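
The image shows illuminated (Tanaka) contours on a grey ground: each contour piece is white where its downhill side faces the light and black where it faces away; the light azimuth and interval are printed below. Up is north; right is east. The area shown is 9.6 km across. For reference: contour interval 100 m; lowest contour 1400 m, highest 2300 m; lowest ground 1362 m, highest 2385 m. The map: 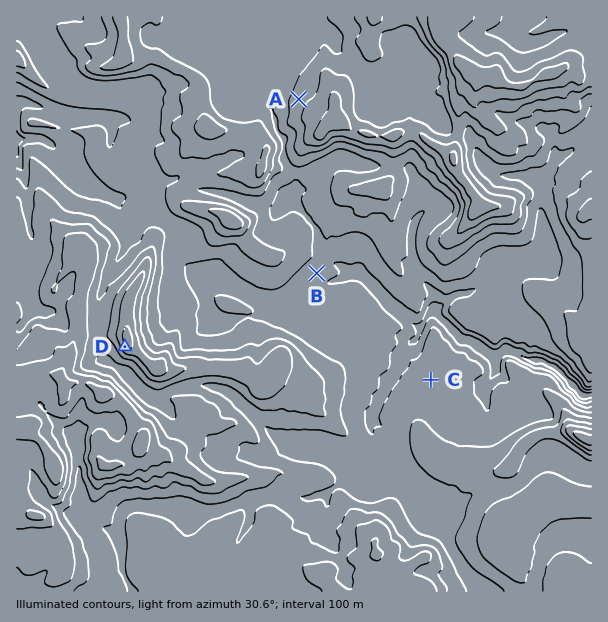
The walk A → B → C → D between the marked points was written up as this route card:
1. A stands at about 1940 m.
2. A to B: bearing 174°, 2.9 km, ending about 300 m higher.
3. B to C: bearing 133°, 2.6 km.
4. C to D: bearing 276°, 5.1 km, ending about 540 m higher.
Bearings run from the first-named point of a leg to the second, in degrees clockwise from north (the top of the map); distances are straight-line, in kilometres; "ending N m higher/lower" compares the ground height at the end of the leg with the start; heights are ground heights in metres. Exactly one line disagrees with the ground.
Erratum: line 2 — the sense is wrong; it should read lower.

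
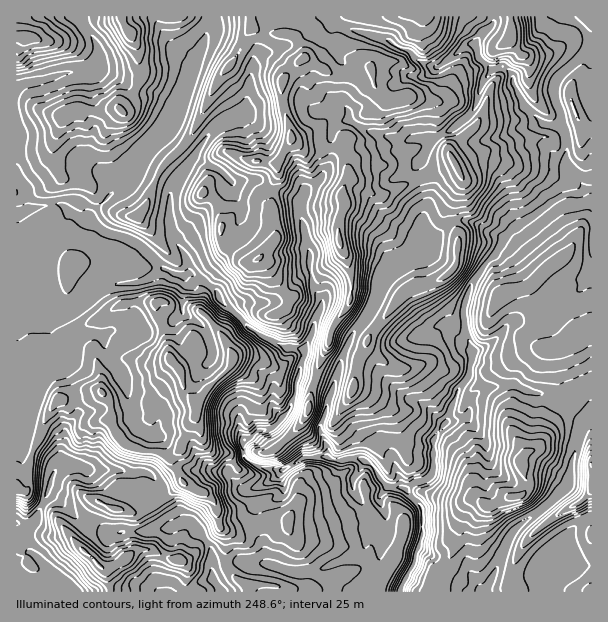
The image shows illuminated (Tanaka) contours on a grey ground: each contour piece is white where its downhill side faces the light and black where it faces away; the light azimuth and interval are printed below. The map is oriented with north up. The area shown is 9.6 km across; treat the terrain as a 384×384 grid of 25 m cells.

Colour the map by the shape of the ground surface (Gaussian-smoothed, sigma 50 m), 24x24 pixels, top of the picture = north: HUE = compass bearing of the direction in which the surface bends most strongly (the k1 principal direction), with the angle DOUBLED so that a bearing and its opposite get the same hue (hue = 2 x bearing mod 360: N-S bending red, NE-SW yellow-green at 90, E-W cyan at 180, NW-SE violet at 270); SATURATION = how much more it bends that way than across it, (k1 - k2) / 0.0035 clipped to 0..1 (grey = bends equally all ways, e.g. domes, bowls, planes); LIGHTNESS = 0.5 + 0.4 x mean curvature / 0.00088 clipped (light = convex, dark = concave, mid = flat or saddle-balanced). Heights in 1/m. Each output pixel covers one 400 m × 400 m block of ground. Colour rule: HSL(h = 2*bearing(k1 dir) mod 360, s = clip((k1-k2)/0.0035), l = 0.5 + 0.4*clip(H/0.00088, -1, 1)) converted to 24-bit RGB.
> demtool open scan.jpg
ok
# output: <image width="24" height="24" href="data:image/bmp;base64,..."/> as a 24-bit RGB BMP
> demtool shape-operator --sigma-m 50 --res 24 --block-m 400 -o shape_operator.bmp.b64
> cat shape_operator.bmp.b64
<image width="24" height="24" href="data:image/bmp;base64,Qk32BgAAAAAAADYAAAAoAAAAGAAAABgAAAABABgAAAAAAMAGAAATCwAAEwsAAAAAAAAAAAAAco15iFdyRiM1vtt9foFCQ1M8Yks6aNdwUjKCgc2fbIi1r0KJpGSvlHycfI+V4496ADxW1b21hmVjOWRzvraLaWp5d4GCcaWNjWBdbTlgsuTab9rl9NfzlJLju9fv0oLOiGMlams5ZU0+pp14ZZqFVJNpZ4SYwIaMACQ115p8nWFtnKV8MFWuaZJHdHx3i25pPEKPhIDUi9xwUzAnPkgVQkkVW143QBct0vGzbHm4eGykm7qafYmTfXiJb2eGZmCTABjuxWZWpWpvuKJvDCcb+KHPRJAtRphPDNw0HL6Vljppoq/jobXfwZHJaS1SWW0s0frVTUeJZJGlyZKkcY+Ec5GParpQV4bLpwKkSrezyKK708Tl6KbhB1QeXyv//GPs9erWCxYoedSSezxKtGpyc0Vi4GC71Pbvoi9VTosxKbyXzGjYr4ejlV+0bOGaPQsAQIIGH1Z1x8CjWZeapj9d89/WGD5G2Xwc5LScERkiXUgnSTclqHcpNZfgwO+wg00rRN+mUgD+/1ZeADMCdoYBlkQAMAMEWdK43ujXDSJNkr+KejmKxJWR16imWJGfEPrsqmSJxEXGkWHQS3TAve/Zc0ZBkEVP7e+/QKRkATItJl0F/M/qAC2kvOGpWpCkcHlapq1vFV9mqKd0Zy9jrdGiiJKxxoyvIZN2TmR25Ji9PqOfoMhyUUKKm3+FQk1q9vLVJRw2ejyZX9ddAFBNWqz/8KGxZ5aWgbKulnWzlD0/FWhZVIKLusuigGdpk2Bri1aCdHGIVLd2elmw2OrOSy9clWhqZ6ZicNSU6nW4MXNhbMG3AEhh/uLNDFGI0Z6gh1BjfYJTrZyMEmZropFKgH89cVQ+eH5Ub4xdfIZtYXZjZm5arrJWa1aTeXGv0OrSaUJ1zlqMo7vfgbfMFQfI/MOsByosyJ5/hLXGp53Jm53COTy4pGO4ppCtj46gloyabHGCgGyZjHGeZ42WhoFaZn1hNlhMx55Yu4utf+KktkfRMwADorEaAE6gXv8d3bWCVWUxM0MrlIFaVB1Wh8YyV5Z1jp+ZjICVooeohnyEdIRpUIp9wJHBhGyenq9fM5NriO6qO+VmTAA32ePy3s6uBiIt/83MBi0o6rzKVnZTN1w1FCtn7uPdRXx4e5Fmbn12f46Aenp+hH1+jod7Om1CYqo0XdW3uWfOqY0nKgkco5xEbplGyei3KRNPvtkzK4DiR4Gb5sDn3qLOBywifL+Nv6TGl4GdbHxsa4Fxd4GAhH2EjYeIiIKUiYyhSZpCmnswYC5jikml3OvvsdK6W5yDWBp1xuijQ3K9Nl1aXn1RpWGk9dbaBC8lhWRjq4WirpCjWYuAhHaNfImHiJCQc3+Qb0g3lXYtRFGtRkh7q+CkWHxr3bSlPVGXGhEu6PbVcjxyWHSBYH16RFFf8OrbPEKYNmZcaH1wn4KPvGG0goRnh5JzfW1cgTZwqqLhs+C9TjpyNl5mvNyhX1J9vMeVUCVrQFiE7+DAW1F/fo5dT2RojlxwxLAye4M5RGhhQm1FbYVus3NxklOTrnNPTo6KXbCHSWhN2KmeITBQ7tLnU52Fel2JzbWGJSFUQGt+6+LRd02appDIgGKUSFNo0sOub5CfVF92aI1vR3FOdX9YcFl+kqmIeoeWgWloWnlvpoNqg0ijNZc3cSMxtZ1BjOF3gzOOLH5BnsNbpnyWVIWRZliWgFOhzejNrmauhI6xiZWsY3GMjU5gXVh+vKOKXFVQo4FeXnlOP2lXw3+oHHx/zOPxa53OrUCz8cXNaHa2b7WZfKCnfFdRgn9WOa2izXp8j5hUbomhmWSYUEOlv2WIVUhqyayhkIi0cVeu3MTCPYB6OVpc552dHEYhYGNEQCpA0e2ujlSFTJh0pTNRm4VOWmdIiapKCUIV1qywWZORgTdoWRx/kNOHWKKxcJyhuaDAZ2K12Le7sFx5R2JpskLFvYODRWFrTUSRv8RUe4BfaERWhJdqlKfJz87ljZfE0bjdD9bLTz10t9w5MyJ1p8p4RWgpOk8oUVwuQks5jl5Iz82nWV+HJkRQ89jcNlt2eL65zImlcpKscYu1g7CYk5lcNMQxHktc17W1DXGXNAQc1+WpHERCs3dly6HQma/MgsbHOi1Xt7VliMN9YEdiTGtuSZBe13OSP3VOerVbs3Wvb2aOlL65yDOWoAUJerdUKG8VuRuvmc3kptvik2q4Tn+Aa71ooKdPezVpaD2G2/HXjT12qW2jUZqZPEhYy7mUcYqddJtwhIJbhFRCgz8sdUCho8W4zcy6eFauHXBt5d+oIj5LdF5Xkl97"/>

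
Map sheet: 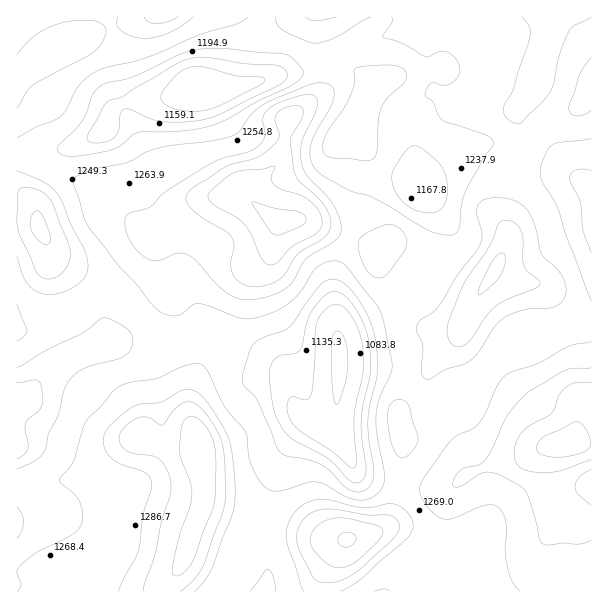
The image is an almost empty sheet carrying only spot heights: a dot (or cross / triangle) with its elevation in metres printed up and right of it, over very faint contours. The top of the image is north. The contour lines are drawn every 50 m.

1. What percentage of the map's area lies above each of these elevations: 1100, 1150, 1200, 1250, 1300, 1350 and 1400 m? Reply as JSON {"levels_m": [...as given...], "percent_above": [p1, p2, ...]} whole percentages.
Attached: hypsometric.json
{"levels_m": [1100, 1150, 1200, 1250, 1300, 1350, 1400], "percent_above": [96, 91, 80, 54, 21, 10, 4]}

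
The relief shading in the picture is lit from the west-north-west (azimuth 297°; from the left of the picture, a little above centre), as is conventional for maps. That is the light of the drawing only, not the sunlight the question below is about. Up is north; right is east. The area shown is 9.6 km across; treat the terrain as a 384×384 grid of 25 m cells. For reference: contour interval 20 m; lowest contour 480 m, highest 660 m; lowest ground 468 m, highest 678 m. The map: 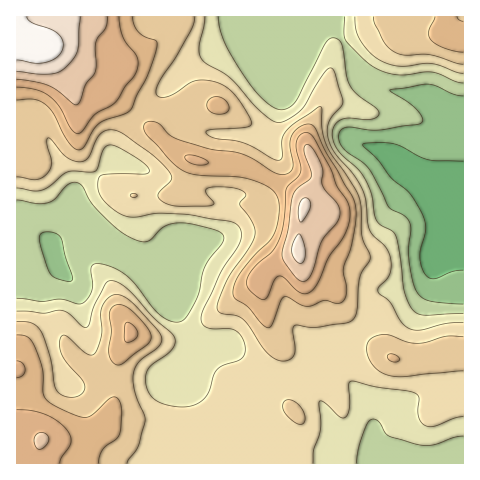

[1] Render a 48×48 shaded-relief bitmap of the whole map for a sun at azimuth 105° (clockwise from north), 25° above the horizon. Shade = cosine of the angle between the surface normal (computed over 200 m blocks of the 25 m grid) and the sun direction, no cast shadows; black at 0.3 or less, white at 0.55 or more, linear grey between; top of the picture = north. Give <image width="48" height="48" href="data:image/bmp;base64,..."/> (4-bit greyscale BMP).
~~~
<image width="48" height="48" href="data:image/bmp;base64,Qk32BAAAAAAAAHYAAAAoAAAAMAAAADAAAAABAAQAAAAAAIAEAAATCwAAEwsAABAAAAAAAAAAAAAAABEREQAiIiIAMzMzAERERABVVVUAZmZmAHd3dwCIiIgAmZmZAKqqqgC7u7sAzMzMAN3d3QDu7u4A////AHeKqZmZmZmIiIiHd3d3d4mYiJiIiIiIiGeJqpmZmZmYiIiHd3d3d4mYiJiHiHiIiGZ5qpmImamYiIiHd3d3d4mYiZh3d3iJiGZ4mZh4mamYiIiHd3d3d4mpiZh3d3eJmXd4mYd3iZmYiIiId3d3d4qoeamHdmaJmXd4iHdniamYh3eId3Zmd5qYeamHdmZ4iIiZh2ZmeaqYd3d3d3Zmd5mHeZmHd2Z3iImql2ZWeaqYd2Z3d3ZmeJh3iIiIh3d3eIm7p2ZmebuYd2Znd3ZneId3iId4iIiIiIm7p2Z2ebuoh3Znd3dniIh4h3dniJiIiIm7lnd2ebupiHZmd3ZniJiId2ZWeJiIiIm6dndkaby6mYdmd2ZniZmId2VWeIiIiImpd4dTR6vLqYd3dmVXiZmId2VWeHd3eImoeIdDNovLqYeIdlRYmZmIh2ZniHZWd3iXeJdCNYvLl2Z4h1VpqYiIiId3iHZVZmd3eIYyRpvKhkRnh1V5qHiIiZh4mYdlVmdmaHQiR6y5dUNFd2aKqHiIiqmImph2Znd2Z2QiWKupdlMjVmaKl3mYirqImqh3d3h3d2QjaKqYdmQyJFaalnqoirqYm6mHd4iId2RFeamId2VCIjaahXu5mrqZq7mHd4iId2VWiZh3d2ZUISR5dXvKmqqavMqHd4iIdmZniHd4h2ZUMhJGVYvLqqmazMqHd4iIdmd3d3eIh3ZVQyIzNIvLuqmavMqHd4iIdnd3d3eJiHdlVDMyE4qru7qavLqYd4iId3d2ZniZmId2ZERCAnmavdupm7qYd3iIiIdmZ4iZmId3dlVjAXmZre2oiaqYh3eIiIdlZ4mZmIiIh2Z0AWmZrf65iKqYh3iImHZVZ4iIiIiIh3d0AFiZrf/JiJmIiHiZmXVFZ3h2aJmId3dkEUiZrO7KmJiHeHiauXVFZnd1V4mIh3dlQkeavN26mIh3d4ibuoZmZ3dlVniIiHd3YzWLzMy6iId3d4iaqZmId3dlRWiIiIiYYySc3Luph3d3d4iJiIq5h3ZURWeIeImYUia+66mYh3d4iIiIdovKh2ZVVnd3d4iHQSjv65iId3eIiIiXVYzahmZmd4iHd4iGMTn/6oiIh3eIiIiHRIzahmZ4iIiIiIiHQTnv2oiJiHiIiIiGRHvLl3d4iIeIiImYUifOyYiZmIiIiIh1RHq6qYh3iHd4mqqYYySbuYiZmIiIiIh1RYmZqqmHd2ZnmrqYdDNpqZmIiIiIiIh1V4mJqrqYdmZnmrqYdTNYqpmIiIiHd4h3eJmImrupdmZnmqmIdkNIq5iIiIiHd4iIiZmZiau6h3d4mZmId1RHq5h3iZmHZ4iZqpmZiJu6mIiImZiHd2RGq4ZniZmHd3iJqqqpiJqqqZmYiYiHd3VGmXVWeJmHd3eJq6qpiJmZqqqZiIiHd3ZWh1Vmd4h3d3d4qqqpmpiImrupiIh3d3ZmdkVndmZneId4mZqaqph3iry6mIh3d3dmZEV3dmZneIiIiJmau5h3eby6mId3d3d2ZDV3dmZneA=="/>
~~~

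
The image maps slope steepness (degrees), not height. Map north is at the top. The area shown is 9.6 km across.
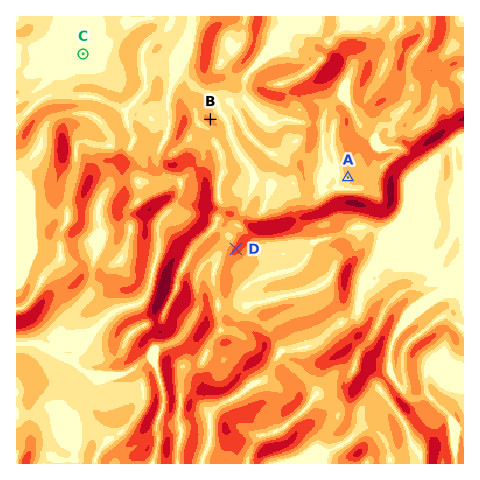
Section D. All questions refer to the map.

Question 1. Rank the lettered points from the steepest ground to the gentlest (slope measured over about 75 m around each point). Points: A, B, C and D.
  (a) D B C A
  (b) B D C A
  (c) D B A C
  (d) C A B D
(c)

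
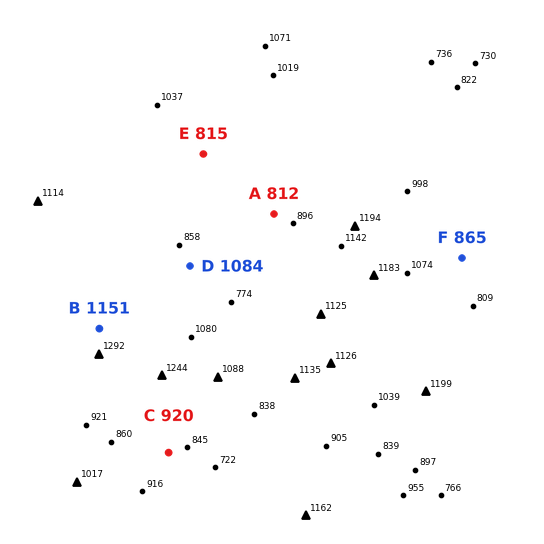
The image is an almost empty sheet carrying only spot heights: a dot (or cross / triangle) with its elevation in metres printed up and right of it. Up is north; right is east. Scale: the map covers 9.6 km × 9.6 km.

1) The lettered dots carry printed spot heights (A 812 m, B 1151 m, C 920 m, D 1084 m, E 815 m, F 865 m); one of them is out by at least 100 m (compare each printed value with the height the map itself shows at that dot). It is D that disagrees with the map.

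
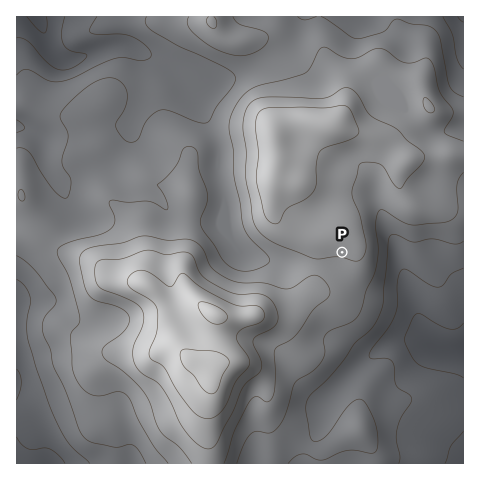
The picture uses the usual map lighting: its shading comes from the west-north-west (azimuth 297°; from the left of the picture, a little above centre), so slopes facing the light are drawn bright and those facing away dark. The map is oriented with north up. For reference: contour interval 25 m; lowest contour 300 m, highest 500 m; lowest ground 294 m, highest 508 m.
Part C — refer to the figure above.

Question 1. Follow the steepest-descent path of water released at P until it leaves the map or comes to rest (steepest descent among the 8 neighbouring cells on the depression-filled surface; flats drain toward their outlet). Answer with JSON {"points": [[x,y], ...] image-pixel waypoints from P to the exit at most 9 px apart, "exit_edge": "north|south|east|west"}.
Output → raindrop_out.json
{"points": [[342, 252], [342, 262], [342, 271], [350, 280], [360, 290], [369, 291], [378, 291], [388, 291], [397, 291], [406, 291], [413, 300], [416, 309], [418, 319], [421, 328], [427, 337], [437, 347], [446, 351], [455, 353], [463, 353]], "exit_edge": "east"}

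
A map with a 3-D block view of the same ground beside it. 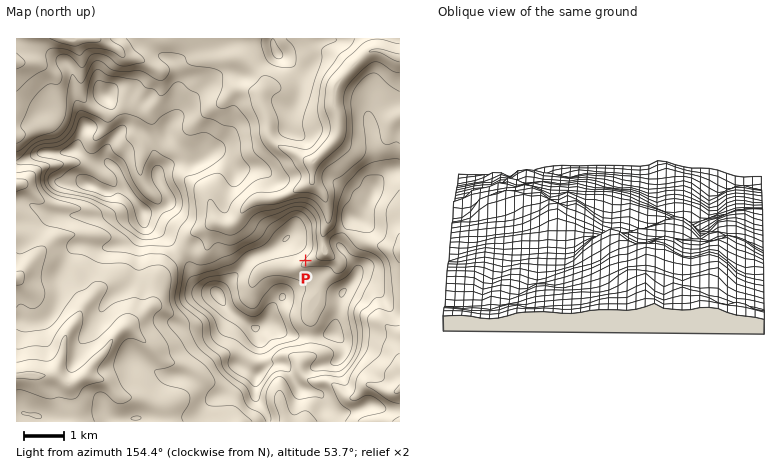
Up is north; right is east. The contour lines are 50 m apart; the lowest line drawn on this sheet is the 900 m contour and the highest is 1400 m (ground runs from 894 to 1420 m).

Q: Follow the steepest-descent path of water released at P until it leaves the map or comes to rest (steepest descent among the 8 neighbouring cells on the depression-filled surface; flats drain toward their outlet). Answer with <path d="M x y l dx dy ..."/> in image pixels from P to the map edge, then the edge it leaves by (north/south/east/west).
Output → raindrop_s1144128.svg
<path d="M306 260l4 0 8-4 4-2 2-4 0-18 4-8 0-18-2-8-4-4-10-10 0-20 24-24 2-8 0-14-4-14 0-18 30-30 8-6 8 0 14 6 6 2"/>
exit: east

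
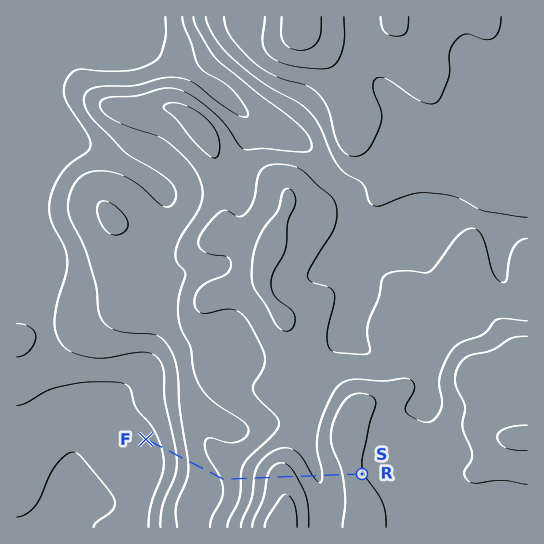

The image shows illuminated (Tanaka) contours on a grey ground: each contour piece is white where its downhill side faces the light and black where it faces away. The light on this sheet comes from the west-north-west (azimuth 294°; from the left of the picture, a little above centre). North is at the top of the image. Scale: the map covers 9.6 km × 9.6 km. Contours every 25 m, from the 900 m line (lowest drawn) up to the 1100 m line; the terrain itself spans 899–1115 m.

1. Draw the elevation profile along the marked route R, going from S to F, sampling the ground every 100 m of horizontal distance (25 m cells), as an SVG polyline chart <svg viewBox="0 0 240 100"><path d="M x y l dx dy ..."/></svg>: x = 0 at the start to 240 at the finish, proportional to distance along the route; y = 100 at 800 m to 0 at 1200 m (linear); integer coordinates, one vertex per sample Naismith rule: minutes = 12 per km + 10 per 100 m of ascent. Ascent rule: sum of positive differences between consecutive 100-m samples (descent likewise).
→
<svg viewBox="0 0 240 100"><path d="M0 31l6-1 5 0 6 0 6 2 5 2 6 1 6 2 5 1 6 0 6-2 5-2 6-2 6-2 5-2 6 0 6 0 5 2 6 2 6 2 5 3 6 2 6 3 5 2 6 2 6 2 5 1 6 1 6 1 5 0 6 1 6 0 5 2 6 1 6 2 5 3 6 3 6 2 5 2 6 2 6 1 5 0 6 0 2 0"/></svg>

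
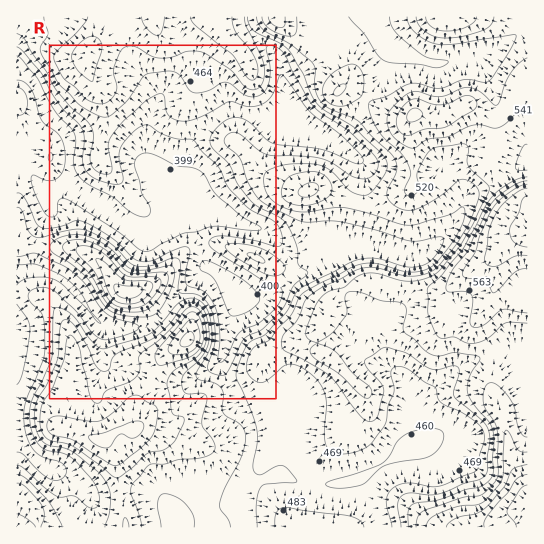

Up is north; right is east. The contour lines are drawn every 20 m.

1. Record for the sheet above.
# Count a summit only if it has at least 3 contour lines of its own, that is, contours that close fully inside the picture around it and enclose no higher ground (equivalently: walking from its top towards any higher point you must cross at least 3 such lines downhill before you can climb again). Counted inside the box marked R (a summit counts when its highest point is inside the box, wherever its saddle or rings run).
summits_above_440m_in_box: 2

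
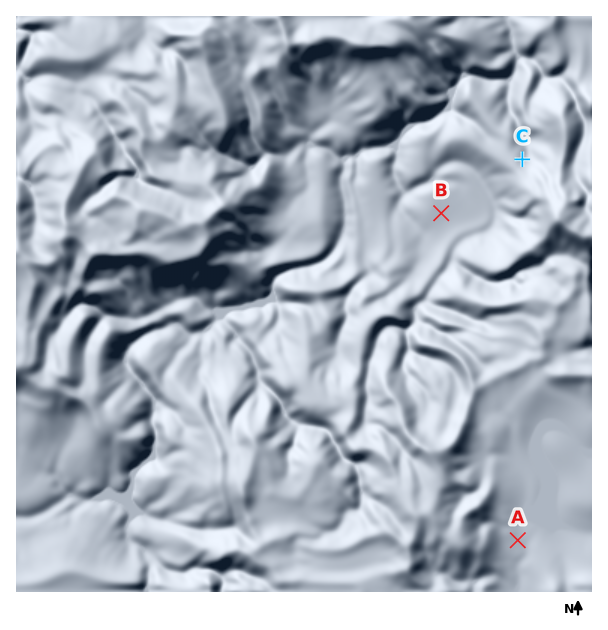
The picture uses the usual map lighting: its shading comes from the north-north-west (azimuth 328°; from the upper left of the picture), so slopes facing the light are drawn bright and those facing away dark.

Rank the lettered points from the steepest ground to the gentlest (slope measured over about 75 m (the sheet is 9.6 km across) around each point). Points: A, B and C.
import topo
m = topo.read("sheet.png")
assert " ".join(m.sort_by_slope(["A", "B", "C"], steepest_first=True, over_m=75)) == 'C A B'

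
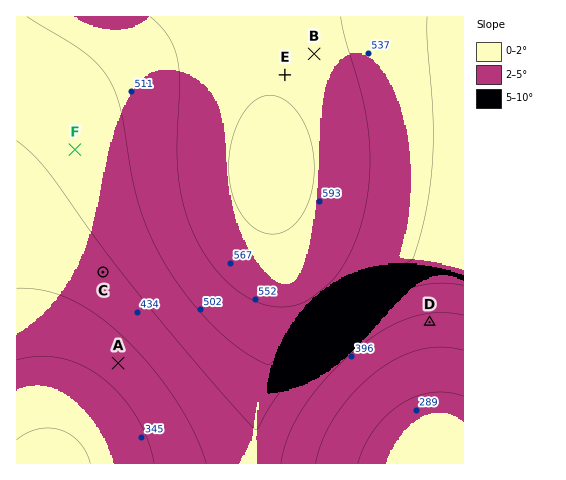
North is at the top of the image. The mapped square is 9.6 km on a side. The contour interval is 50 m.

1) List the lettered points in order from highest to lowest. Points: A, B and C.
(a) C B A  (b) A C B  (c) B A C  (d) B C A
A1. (d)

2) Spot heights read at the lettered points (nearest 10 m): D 390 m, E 590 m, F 470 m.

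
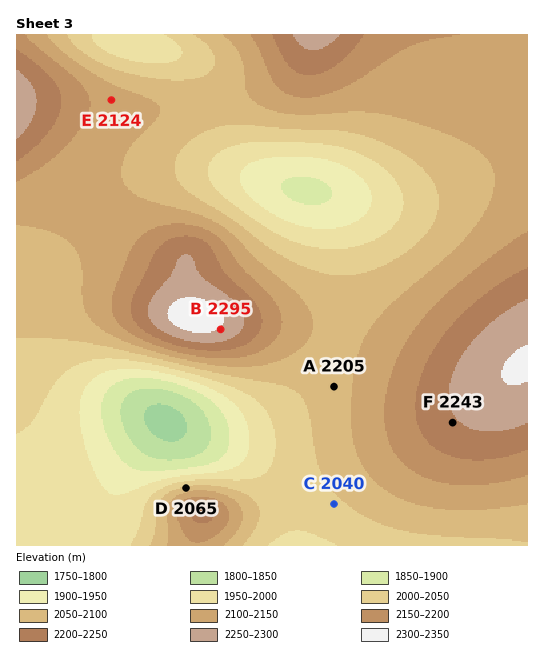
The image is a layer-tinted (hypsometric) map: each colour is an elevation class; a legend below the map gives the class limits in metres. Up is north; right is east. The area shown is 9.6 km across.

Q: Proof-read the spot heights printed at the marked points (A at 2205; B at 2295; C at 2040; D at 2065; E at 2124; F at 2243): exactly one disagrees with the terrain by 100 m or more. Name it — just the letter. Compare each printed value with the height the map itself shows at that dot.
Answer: A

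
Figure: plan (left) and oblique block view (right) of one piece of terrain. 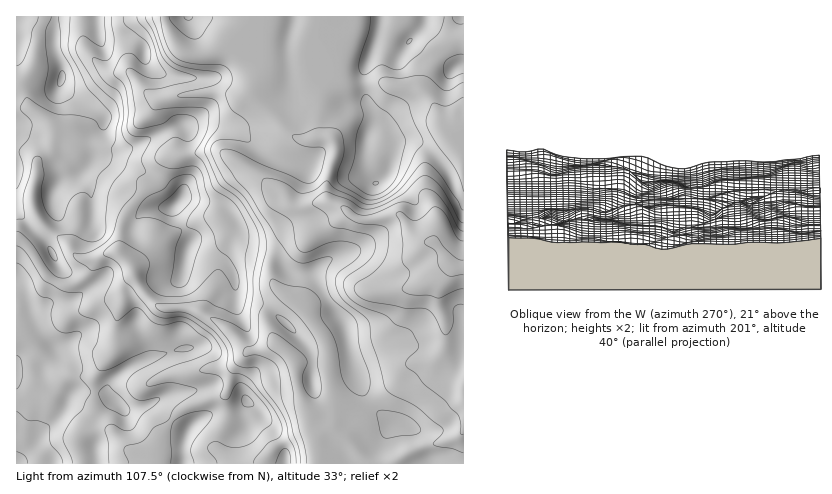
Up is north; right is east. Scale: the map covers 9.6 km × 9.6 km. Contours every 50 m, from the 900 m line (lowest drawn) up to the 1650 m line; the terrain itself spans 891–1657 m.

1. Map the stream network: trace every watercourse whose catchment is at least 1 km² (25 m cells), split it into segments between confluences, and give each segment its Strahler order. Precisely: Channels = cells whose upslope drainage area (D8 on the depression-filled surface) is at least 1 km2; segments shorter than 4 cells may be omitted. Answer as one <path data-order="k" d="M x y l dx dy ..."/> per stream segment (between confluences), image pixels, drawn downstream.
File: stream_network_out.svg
<path data-order="1" d="M224 454l5 4 9 3 25 0 20-20 8-4 51 0"/><path data-order="3" d="M342 437l23 23 11 3 15 0 6-2 7-6 6-1 14-8 14-2 14-5 7-4 4-4 0-48"/><path data-order="1" d="M85 431l2-1 22 0 21 21 18 3 5 2 4 4 0 3"/><path data-order="3" d="M333 427l9 10"/><path data-order="1" d="M228 391l3-19 11-10 0-2 6-7"/><path data-order="1" d="M62 384l0-1 7-7 23 0 20-21 3-4 0-4 1-1 0-25 7-17 0-5"/><path data-order="1" d="M171 375l18-1 1-2 5 0 11-3 5 0 2-1 16 0 10-11 9-4"/><path data-order="1" d="M431 362l4-2 9-9 1-3 0-29-5-12 0-22 11-12 1-4 8 0 1-2"/><path data-order="2" d="M248 353l4-3"/><path data-order="3" d="M252 350l10-1 7-3 5 0 13 12 5 9 6 17 2 12 8 17 1 6 9 6 12 0 3 2"/><path data-order="1" d="M101 302l18 0 4-3"/><path data-order="2" d="M123 299l1-2 0-9 8-8 7 5"/><path data-order="1" d="M284 293l30 30 7 10 5 9 1 7 1 1 0 22 1 2 1 12 3 7 0 34"/><path data-order="1" d="M390 291l9 0 1-1 6 0 7-3 10-4 18-19 13 0"/><path data-order="3" d="M139 285l8 12 8 8 9 3 26 0 2 1 3 0 12 6 20 13 5 5 17 17 3 0"/><path data-order="1" d="M52 279l11 6 10 0 4-2 14-14 3-5 8-8"/><path data-order="2" d="M139 278l0 7"/><path data-order="1" d="M138 264l1 1 0 13"/><path data-order="2" d="M454 264l5 3 2 0"/><path data-order="2" d="M102 256l3-3 7-1 27 26"/><path data-order="2" d="M438 246l6 7 2 7 3 0 5 4"/><path data-order="1" d="M234 229l4 2 32 0 24-24"/><path data-order="1" d="M319 229l2-2 2 0 7-4 13-13 3 0"/><path data-order="2" d="M346 210l7 6 7 4 12 0 2-2 5 0 6-2 5 0 1-1 9 0 4 3 3 9 14 14 6 0 6 4 5 1"/><path data-order="2" d="M294 207l12 0 13-5 10 0"/><path data-order="1" d="M432 203l2 5 0 6 1 1 0 6 2 1 0 12-3 7 3 2 1 3"/><path data-order="2" d="M329 202l14 6 3 2"/><path data-order="1" d="M158 182l4-6 2-3 0-7 9-9 15-2 1-1 6 0 1-1 27 0 20 12 23 18 12 5 9 9 1 5 6 5"/><path data-order="1" d="M62 158l-3 0-2-1-9 0"/><path data-order="2" d="M48 157l-7 2-5 5 0 12-3 11 0 13 3 10 5 10 6 8 6 6 7 4 17 19 3 1 16 0 3-2 3 0"/><path data-order="1" d="M299 139l30-1 3 1 3 5 0 13-3 7-4 16-1 1 0 19 2 2"/><path data-order="2" d="M453 137l2 2 8 4 0 3"/><path data-order="1" d="M445 131l8 6"/><path data-order="1" d="M155 106l0-1 7-7 5 0 1-1"/><path data-order="2" d="M168 97l13-1 1-1 8 0 2-1 11 0 1-2 44 2 5-6 3-10 4-8 2-8 1-1 0-43-1-1"/><path data-order="1" d="M399 87l3 1 4 0 1 1 6 0 11 5 9 9 4 7 1 9 2 5 13 13"/><path data-order="1" d="M25 81l-1 1 0 9 2 4 0 3 2 7 7 7 8 6 11 11 1 3-1 15-2 6-4 4"/><path data-order="1" d="M104 69l4 2 21 0 23 25 3 1 13 0"/><path data-order="1" d="M327 52l-7-9 0-24-1-2"/><path data-order="1" d="M175 41l4 6 13 7 16 0 16-8 13-3 6-3 5-1 1-5 13-17"/>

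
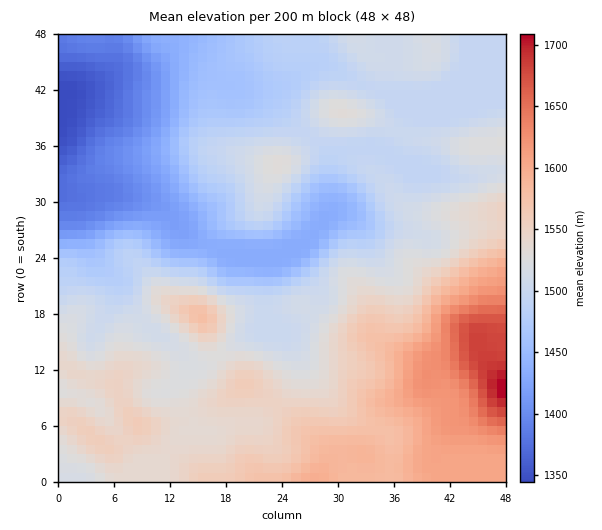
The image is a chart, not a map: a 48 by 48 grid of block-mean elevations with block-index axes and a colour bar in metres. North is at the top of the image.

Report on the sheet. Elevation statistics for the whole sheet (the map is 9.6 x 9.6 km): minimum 1340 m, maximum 1710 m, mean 1510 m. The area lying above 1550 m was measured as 21.5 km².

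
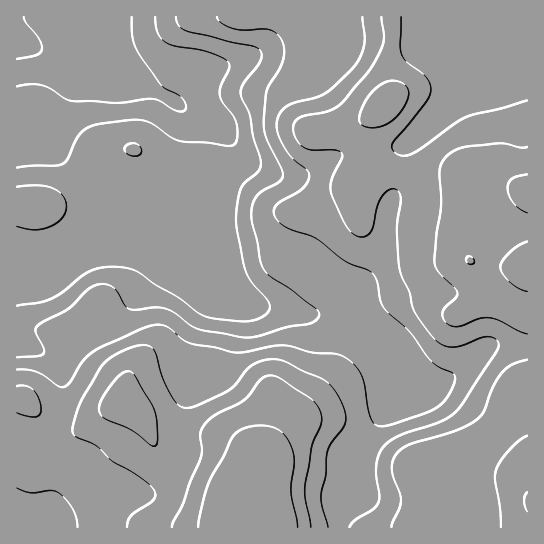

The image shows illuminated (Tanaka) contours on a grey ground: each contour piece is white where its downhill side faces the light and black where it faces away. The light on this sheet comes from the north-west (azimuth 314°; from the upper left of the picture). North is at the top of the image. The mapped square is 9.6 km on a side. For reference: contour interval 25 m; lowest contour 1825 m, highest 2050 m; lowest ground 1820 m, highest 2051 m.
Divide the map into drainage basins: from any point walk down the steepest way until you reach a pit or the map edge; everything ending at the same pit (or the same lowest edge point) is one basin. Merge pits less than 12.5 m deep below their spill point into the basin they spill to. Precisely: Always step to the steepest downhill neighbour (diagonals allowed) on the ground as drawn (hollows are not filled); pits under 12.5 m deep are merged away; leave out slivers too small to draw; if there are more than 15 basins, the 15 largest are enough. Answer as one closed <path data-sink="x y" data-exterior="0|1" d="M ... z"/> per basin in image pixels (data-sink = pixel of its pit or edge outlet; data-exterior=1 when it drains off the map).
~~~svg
<path data-sink="17 45" data-exterior="1" d="M390 16l-374 1 0 380 6 0 7 6 25 36 13-3 15-7 41-30 17 15 15 29 12 1 40-7 16 2 10 4 15 14 3 8-19 18-4 10 2 35 298-1 0-336-26-11-20-4-13 0-7-3-36 0-48-5-18 6 7-13 0-35 24-28-2-45 3-11 0-16z"/><path data-sink="454 35" data-exterior="0" d="M527 16l-136 0 1 26-3 11 2 45-24 28 0 35-6 12 9-4 15-1 41 5 36 0 7 3 13 0 20 4 25 11z"/><path data-sink="17 527" data-exterior="1" d="M22 397l-6 1 1 130 212-1 0-38 3-6 19-18-3-8-15-14-18-6-48 7-12-1-15-29-17-15-41 30-15 7-13 3-19-29z"/>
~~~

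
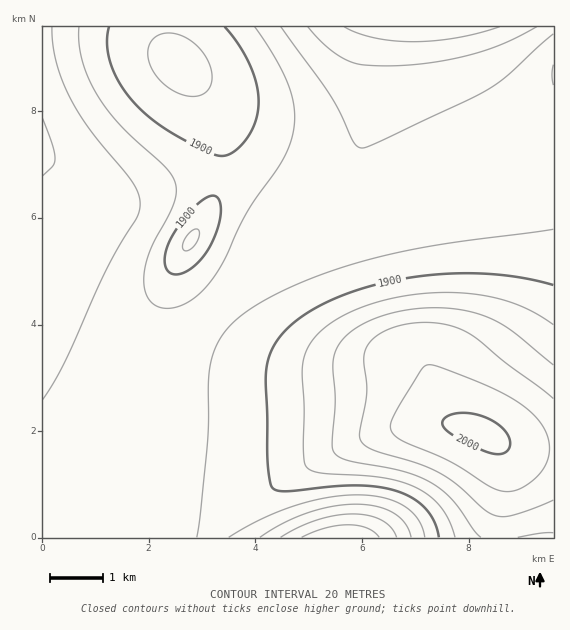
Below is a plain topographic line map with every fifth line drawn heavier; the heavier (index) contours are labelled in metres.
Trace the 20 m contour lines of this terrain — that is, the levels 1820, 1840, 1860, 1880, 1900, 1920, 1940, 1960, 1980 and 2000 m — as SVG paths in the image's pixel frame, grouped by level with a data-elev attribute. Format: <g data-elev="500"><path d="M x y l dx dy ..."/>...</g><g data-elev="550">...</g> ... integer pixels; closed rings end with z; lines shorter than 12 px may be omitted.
<g data-elev="1820"><path d="M302 537l23-9 23-3 19 3 7 4 5 5"/><path d="M500 27l-43 11-44 4-20-1-18-3-18-5-13-6"/></g><g data-elev="1840"><path d="M281 537l18-10 18-7 19-5 17-1 16 2 12 4 10 7 6 10"/><path d="M43 119l9 25 3 15-2 6-10 11"/><path d="M537 27l-33 16-35 12-41 8-41 3-26-1-16-6-18-12-19-20"/></g><g data-elev="1860"><path d="M260 537l23-14 24-10 25-7 24-2 21 3 16 6 12 11 6 13"/><path d="M553 34l-45 41-21 15-106 51-20 7-4-2-4-4-14-31-12-20-46-64"/><path d="M52 27l1 16 3 17 5 17 7 18 22 34 43 54 6 12 1 10-4 14-18 29-15 28-39 88-21 36"/></g><g data-elev="1880"><path d="M229 537l31-17 33-14 34-8 30-3 27 3 20 8 8 6 7 8 3 8 3 9"/><path d="M553 229l-121 17-72 16-37 12-35 14-29 16-22 15-10 10-8 11-5 12-4 13-2 18-1 60-10 94"/><path d="M553 65l-1 10 1 10"/><path d="M79 27l0 17 3 17 7 18 9 17 11 16 13 15 44 41 9 15 1 9-2 11-23 46-5 14-2 13 1 13 4 11 8 6 10 2 12-2 12-5 10-9 11-12 13-21 22-46 32-48 12-24 3-12 1-13-5-25-13-30-22-34"/></g><g data-elev="1900"><path d="M553 285l-38-8-43-4-44 2-43 7-40 12-34 17-25 18-9 11-6 11-4 14-1 16 2 82 2 18 3 7 5 3 9 0 48-5 24-1 18 2 18 3 17 8 13 10 9 13 5 16"/><path d="M171 273l8 1 10-4 11-10 9-12 7-16 4-16 0-13-4-7-8 1-11 7-13 15-11 16-6 12-2 12 1 9z"/><path d="M109 27l-2 17 3 19 9 19 13 18 17 17 20 14 38 20 14 5 12-4 14-13 8-18 4-18-3-19-6-19-11-20-14-18"/></g><g data-elev="1920"><path d="M553 325l-28-17-30-10-36-5-38 1-38 7-35 12-25 16-9 10-7 10-4 11-1 12 2 36-1 44 3 15 5 3 8 3 62 4 19 4 15 6 14 9 11 11 9 13 6 17"/><path d="M185 251l6-2 5-6 3-8-1-6-6 2-7 7-2 7z"/><path d="M188 96l13-1 8-7 3-12-4-15-9-14-14-10-14-4-12 2-7 5-4 8 0 9 3 11 6 9 10 9 10 7z"/></g><g data-elev="1940"><path d="M518 537l22-4 13 0"/><path d="M553 365l-38-32-18-12-25-9-27-4-36 2-18 3-16 6-15 6-11 8-8 8-5 10-3 16 2 34-3 44 3 8 11 7 55 11 16 5 14 6 12 9 9 9 22 31 7 6"/></g><g data-elev="1960"><path d="M553 399l-48-36-30-26-14-8-13-4-13-2-15 0-27 4-10 5-10 7-5 6-4 8 0 10 3 30-8 42 1 5 5 5 10 6 42 12 22 9 19 13 27 25 11 6 8 1 9-2 40-15"/></g><g data-elev="1980"><path d="M500 491l11 0 10-3 12-8 10-11 5-10 2-11-2-11-5-10-15-18-25-16-62-25-10-3-6 1-5 6-25 42-4 10 1 8 9 8 47 20 40 25z"/></g><g data-elev="2000"><path d="M492 453l12 0 4-3 2-5 0-5-3-7-11-10-15-7-16-3-14 2-8 5 0 7 7 6 24 14z"/></g>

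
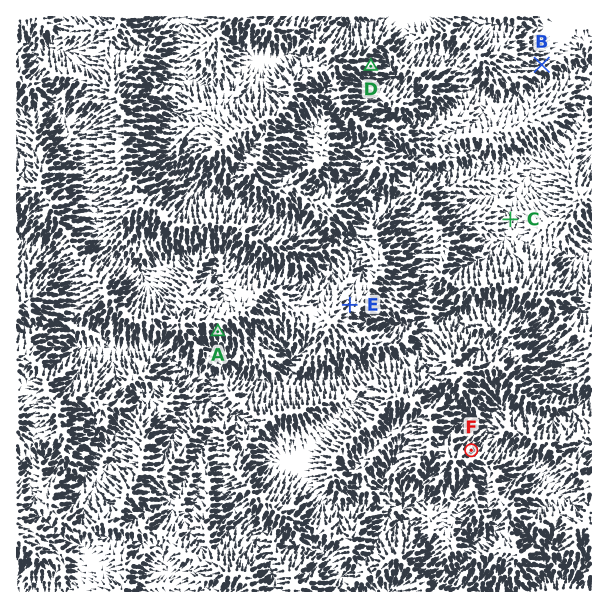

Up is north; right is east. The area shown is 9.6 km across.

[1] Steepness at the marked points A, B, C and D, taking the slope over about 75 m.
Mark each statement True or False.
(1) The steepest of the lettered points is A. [False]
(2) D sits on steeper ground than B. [True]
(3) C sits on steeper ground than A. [False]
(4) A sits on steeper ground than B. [True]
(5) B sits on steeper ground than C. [True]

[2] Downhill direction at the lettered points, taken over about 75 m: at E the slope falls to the NE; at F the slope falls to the NE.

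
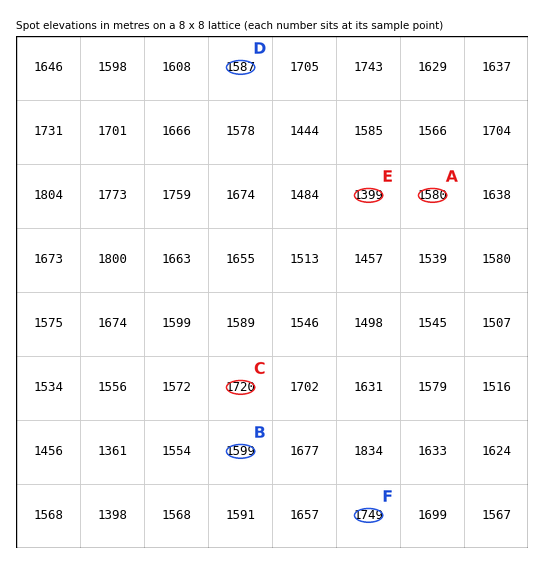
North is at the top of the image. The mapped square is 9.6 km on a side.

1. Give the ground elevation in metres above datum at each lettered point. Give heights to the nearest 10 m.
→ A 1580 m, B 1600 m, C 1720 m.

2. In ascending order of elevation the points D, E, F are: E D F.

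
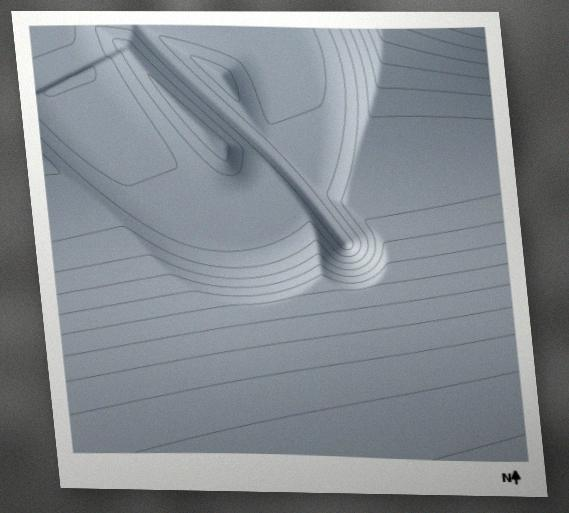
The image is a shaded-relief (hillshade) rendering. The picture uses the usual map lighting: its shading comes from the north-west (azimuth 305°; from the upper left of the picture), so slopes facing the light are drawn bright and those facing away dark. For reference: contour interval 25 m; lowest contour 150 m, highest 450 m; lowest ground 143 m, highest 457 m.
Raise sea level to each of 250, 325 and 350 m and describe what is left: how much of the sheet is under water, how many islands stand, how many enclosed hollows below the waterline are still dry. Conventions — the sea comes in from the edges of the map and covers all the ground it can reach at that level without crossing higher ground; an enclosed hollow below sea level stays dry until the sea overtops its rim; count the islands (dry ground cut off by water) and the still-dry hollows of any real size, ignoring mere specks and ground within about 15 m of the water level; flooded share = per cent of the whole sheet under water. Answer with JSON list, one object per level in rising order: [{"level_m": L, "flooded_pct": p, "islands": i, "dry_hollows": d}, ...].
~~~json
[{"level_m": 250, "flooded_pct": 46, "islands": 0, "dry_hollows": 0}, {"level_m": 325, "flooded_pct": 62, "islands": 0, "dry_hollows": 0}, {"level_m": 350, "flooded_pct": 68, "islands": 0, "dry_hollows": 0}]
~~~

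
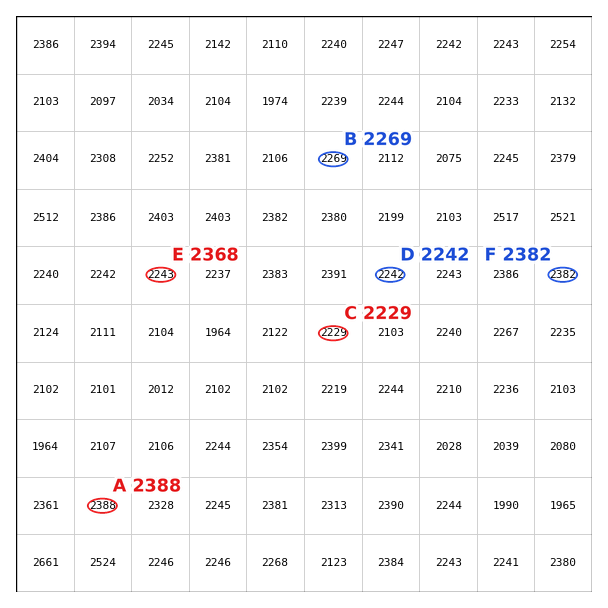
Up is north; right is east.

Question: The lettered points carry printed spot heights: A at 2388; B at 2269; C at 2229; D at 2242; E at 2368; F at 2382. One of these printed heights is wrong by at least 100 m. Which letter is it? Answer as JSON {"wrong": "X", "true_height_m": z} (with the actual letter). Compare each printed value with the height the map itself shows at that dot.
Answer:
{"wrong": "E", "true_height_m": 2243}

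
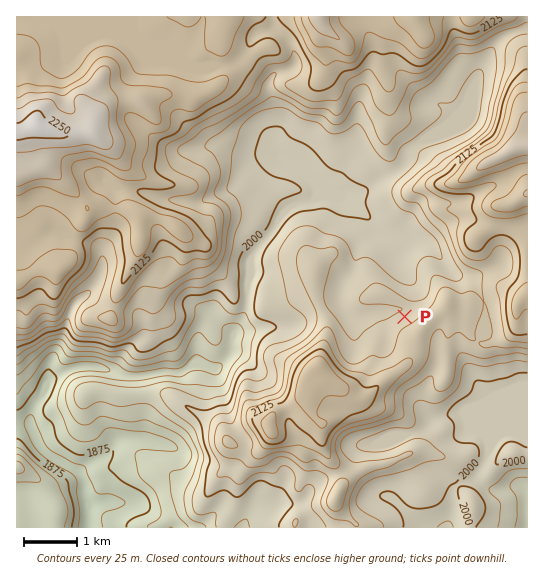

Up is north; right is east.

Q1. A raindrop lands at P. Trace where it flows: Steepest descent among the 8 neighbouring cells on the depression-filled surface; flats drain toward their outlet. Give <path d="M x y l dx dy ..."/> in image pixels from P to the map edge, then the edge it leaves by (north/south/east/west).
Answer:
<path d="M405 317l0-4-3-3-13 0-2 1-8 0-1 2-4 0-9 4-12 0-3-2-8-8 0-2-1-2 0-16 1-1 0-3 1-2 8-8 3-6 0-4 1-1 0-7 2-1 0-5 1-2 0-2 15-16 0-6-16-16-14-6-28 0-1 1-15 1-8 7-1 0-16 16 0 3-3 4-13 13-4 7-7 6 0 42-1 1 0 7-4 9-3 3-4 8 0 4-4 4 0 14-1 3-13 13-28 0-6 4-2 0 0 2-24 0-2 1-5 0-1 1-8 0-2 2-12 0-1-2-4 0-9-4-11-2-1-2-6 0-1-1-11 0-1 1-8 0-4 3-5 1-3 3-13 7-7 6-3 12-4 4-2 6 0 4-2 1 2 23 8 8 1 4 15 13 17 7 7 5 2 5 0 7 2 1 0 10 1 1 0 4 3 3 0 22"/>
exit: south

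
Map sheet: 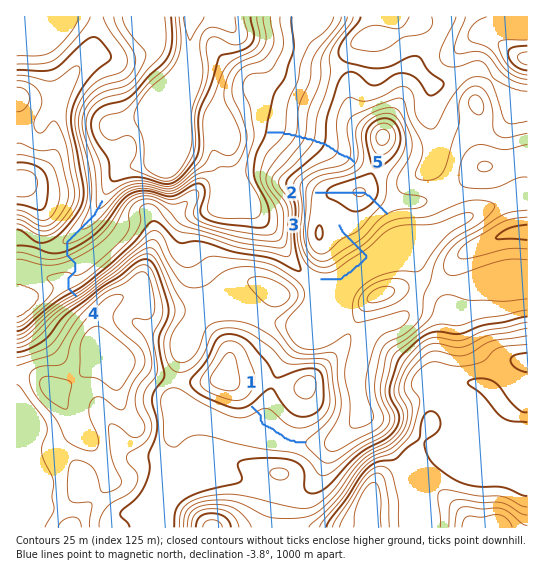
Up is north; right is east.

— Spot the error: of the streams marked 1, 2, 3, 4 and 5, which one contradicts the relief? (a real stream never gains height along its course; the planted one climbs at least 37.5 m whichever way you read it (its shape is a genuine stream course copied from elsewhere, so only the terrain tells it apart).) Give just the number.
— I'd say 2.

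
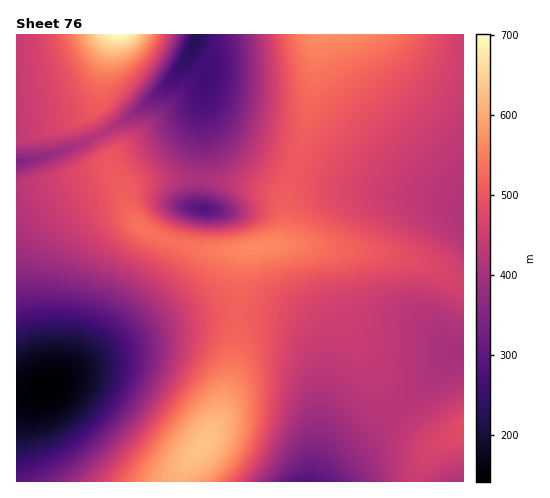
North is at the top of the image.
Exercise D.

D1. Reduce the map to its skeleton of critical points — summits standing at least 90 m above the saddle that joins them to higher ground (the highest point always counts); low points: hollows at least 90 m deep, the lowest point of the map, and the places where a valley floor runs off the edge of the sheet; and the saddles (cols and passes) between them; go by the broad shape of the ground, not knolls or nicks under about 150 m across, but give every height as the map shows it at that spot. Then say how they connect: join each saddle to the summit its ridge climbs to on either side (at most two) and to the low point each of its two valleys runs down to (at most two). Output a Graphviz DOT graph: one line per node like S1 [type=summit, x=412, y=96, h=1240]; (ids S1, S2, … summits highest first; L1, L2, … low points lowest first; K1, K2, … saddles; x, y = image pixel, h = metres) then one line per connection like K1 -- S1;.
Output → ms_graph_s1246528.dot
graph terrain {
  S1 [type=summit, x=118, y=35, h=701];
  S2 [type=summit, x=203, y=444, h=631];
  L1 [type=low, x=45, y=388, h=141];
  L2 [type=low, x=196, y=36, h=222];
  L3 [type=low, x=307, y=481, h=285];
  L4 [type=low, x=203, y=208, h=289];
  K1 [type=saddle, x=238, y=312, h=515];
  K2 [type=saddle, x=294, y=170, h=505];
  K3 [type=saddle, x=103, y=134, h=421];
  K4 [type=saddle, x=201, y=179, h=405];
  K1 -- S2;
  K1 -- L1;
  K1 -- L3;
  K2 -- S2;
  K2 -- L2;
  K2 -- L3;
  K3 -- S1;
  K3 -- S2;
  K3 -- L1;
  K3 -- L2;
  K4 -- S2;
  K4 -- L2;
  K4 -- L4;
}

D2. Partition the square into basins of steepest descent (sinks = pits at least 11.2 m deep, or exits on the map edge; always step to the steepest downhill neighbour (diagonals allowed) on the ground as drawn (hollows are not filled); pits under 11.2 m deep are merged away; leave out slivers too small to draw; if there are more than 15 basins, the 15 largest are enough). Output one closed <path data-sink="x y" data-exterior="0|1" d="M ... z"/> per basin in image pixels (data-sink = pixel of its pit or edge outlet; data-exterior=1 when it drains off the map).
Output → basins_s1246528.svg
<path data-sink="45 388" data-exterior="0" d="M108 167l-20 2-52 13-20 2 1 298 162 0 5-15 26-31 16-39 11-47 2-28-1-53 4-19-22 1-27-3-28-9-20-9-15-15-7-25-10-19z"/><path data-sink="463 218" data-exterior="1" d="M463 34l-146 1-3 52-6 39-7 28-15 43-2 41-7 7 30 0 91 11 30 8 36 18z"/><path data-sink="308 481" data-exterior="1" d="M290 244l-42 5-5 1-3 4-2 15 0 70-10 50-9 28-9 19-28 35-3 10 237 1 7-23 19-17-9-1-9-6-30-28-13-17-27-56-18-32-8-38-6-12-10-6z"/><path data-sink="197 35" data-exterior="1" d="M316 34l-203 0-12 40-3 29-5 14 16 33-1 11 15 29 1 7 6-9 18-7 19-2 43 1 36 6 25 7 12 8 2 10 2-19 14-38 9-41 5-39z"/><path data-sink="459 357" data-exterior="0" d="M319 246l-7 1 9 4 4 6 11 45 18 32 24 51 10 15 26 27 19 14 8 0 21-9 2-2 0-147-30-17-16-6-35-7z"/><path data-sink="17 162" data-exterior="1" d="M112 34l-96 1 1 148 19-1 63-15 13 2-4-8 1-11-15-29-1-7 5-11 3-29z"/><path data-sink="202 208" data-exterior="0" d="M196 179l-41 1-25 8-4 4 0 11 4 12 11 13 18 9 20 7 28 6 39 0 30-5 7-5 3-8 0-20-3-11-5-5-32-10z"/><path data-sink="458 481" data-exterior="1" d="M463 431l-23 11-14 14-9 16 0 10 47-1z"/>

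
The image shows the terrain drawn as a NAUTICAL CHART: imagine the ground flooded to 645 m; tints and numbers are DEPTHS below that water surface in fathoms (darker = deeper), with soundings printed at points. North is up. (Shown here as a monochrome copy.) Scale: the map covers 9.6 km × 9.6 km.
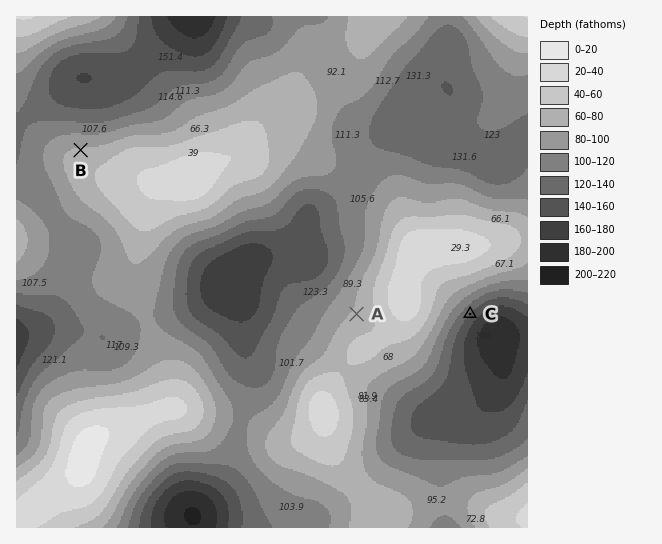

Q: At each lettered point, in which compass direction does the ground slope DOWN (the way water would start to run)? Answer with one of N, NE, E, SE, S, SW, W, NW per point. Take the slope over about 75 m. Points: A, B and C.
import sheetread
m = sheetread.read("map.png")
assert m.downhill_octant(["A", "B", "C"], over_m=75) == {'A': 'NW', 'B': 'N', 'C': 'SE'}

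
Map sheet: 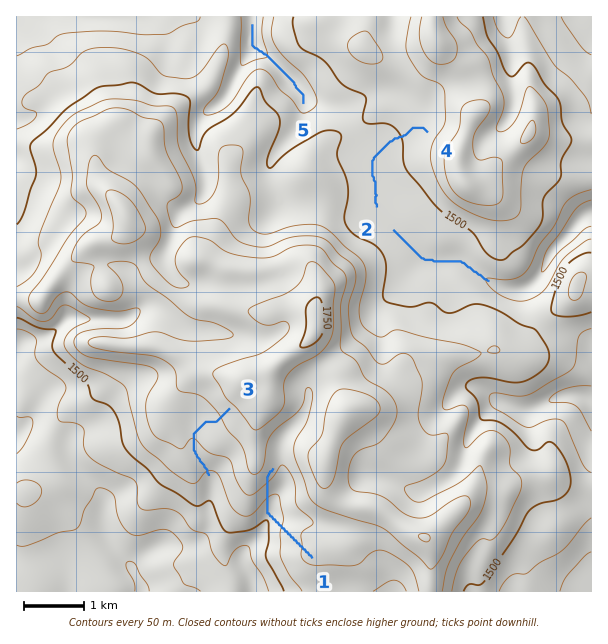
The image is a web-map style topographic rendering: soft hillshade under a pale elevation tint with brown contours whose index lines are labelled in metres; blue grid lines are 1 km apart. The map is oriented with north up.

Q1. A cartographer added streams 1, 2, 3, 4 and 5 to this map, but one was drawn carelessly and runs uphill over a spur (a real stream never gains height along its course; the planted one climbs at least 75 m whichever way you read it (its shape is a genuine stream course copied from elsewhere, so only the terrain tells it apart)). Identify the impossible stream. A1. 1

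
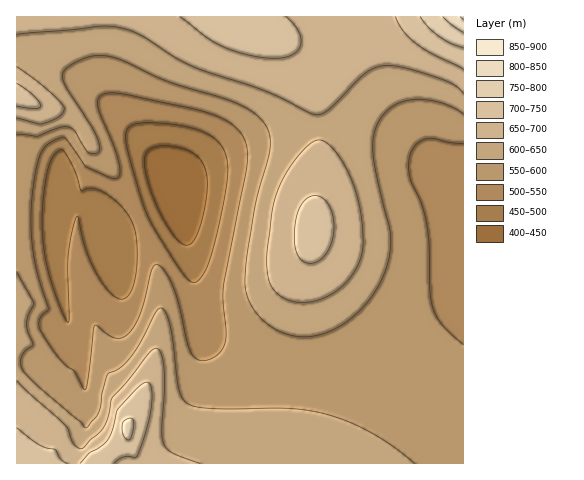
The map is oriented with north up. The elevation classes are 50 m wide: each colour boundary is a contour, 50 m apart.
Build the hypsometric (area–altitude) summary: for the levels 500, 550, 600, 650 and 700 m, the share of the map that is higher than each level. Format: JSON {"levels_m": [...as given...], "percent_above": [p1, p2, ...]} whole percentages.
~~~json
{"levels_m": [500, 550, 600, 650, 700], "percent_above": [90, 75, 45, 23, 6]}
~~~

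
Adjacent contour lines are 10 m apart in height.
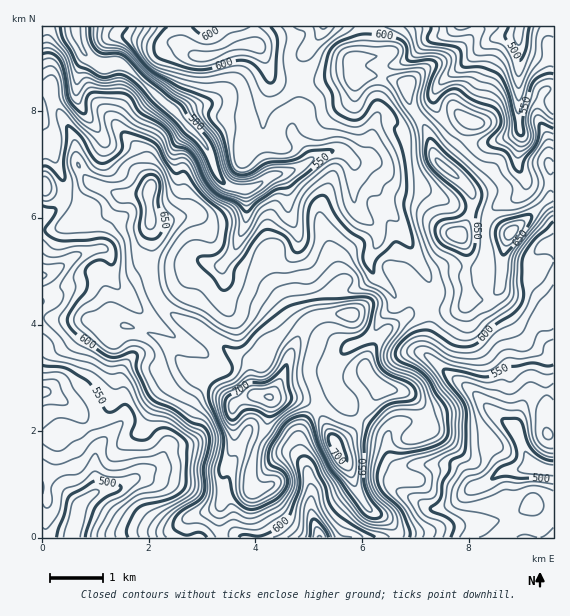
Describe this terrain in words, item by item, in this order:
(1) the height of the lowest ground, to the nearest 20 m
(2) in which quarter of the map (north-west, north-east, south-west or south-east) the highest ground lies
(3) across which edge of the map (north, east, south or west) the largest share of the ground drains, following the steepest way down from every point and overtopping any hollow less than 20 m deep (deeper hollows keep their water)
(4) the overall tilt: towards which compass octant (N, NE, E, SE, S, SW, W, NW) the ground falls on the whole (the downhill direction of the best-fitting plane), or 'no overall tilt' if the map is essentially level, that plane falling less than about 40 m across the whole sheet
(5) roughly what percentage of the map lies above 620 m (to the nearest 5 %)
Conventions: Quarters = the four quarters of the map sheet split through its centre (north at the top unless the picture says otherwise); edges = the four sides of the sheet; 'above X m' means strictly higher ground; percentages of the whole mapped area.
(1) About 480 m is the lowest elevation on the sheet.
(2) The highest ground is in the south-west quarter.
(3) The largest share of the runoff leaves by the northern edge.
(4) There is no overall tilt: the best-fitting plane is nearly level.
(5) Roughly 30 % of the ground is higher than 620 m.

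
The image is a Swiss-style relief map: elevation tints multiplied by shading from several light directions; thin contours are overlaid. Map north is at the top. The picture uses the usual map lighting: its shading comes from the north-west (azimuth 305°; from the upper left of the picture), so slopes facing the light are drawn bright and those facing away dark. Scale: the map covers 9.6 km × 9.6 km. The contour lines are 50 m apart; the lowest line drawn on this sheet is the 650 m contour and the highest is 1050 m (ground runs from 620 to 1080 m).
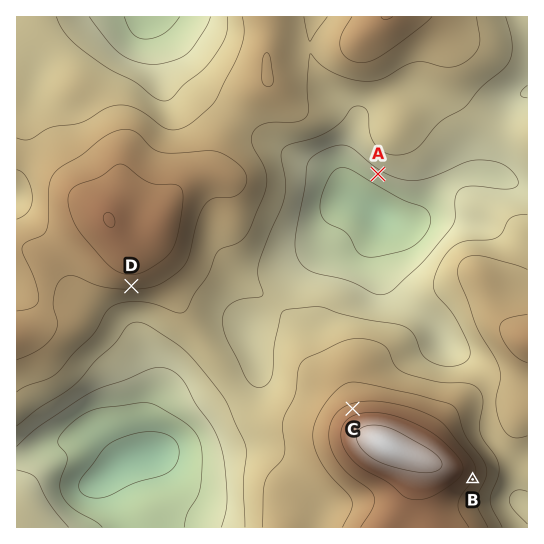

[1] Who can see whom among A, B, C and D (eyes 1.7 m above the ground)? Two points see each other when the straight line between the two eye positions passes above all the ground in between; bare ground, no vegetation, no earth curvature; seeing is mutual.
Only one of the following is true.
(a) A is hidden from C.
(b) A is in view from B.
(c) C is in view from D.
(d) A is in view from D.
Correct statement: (c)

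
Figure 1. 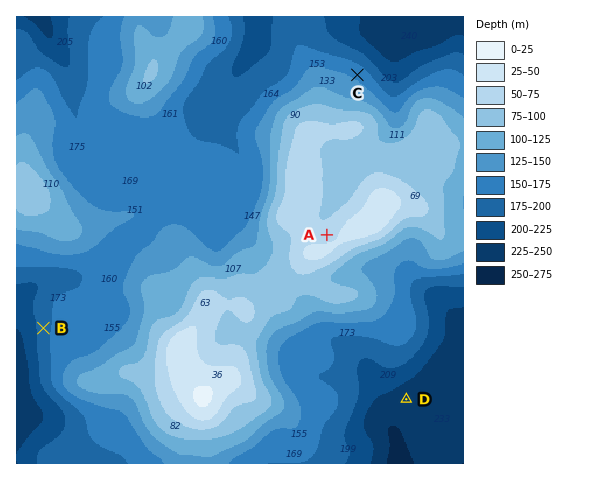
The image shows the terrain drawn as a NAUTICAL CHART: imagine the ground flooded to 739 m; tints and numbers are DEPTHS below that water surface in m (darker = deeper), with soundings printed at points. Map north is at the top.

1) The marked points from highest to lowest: A C B D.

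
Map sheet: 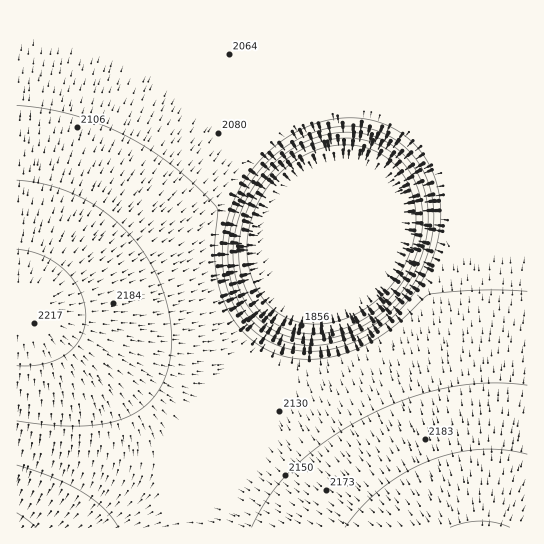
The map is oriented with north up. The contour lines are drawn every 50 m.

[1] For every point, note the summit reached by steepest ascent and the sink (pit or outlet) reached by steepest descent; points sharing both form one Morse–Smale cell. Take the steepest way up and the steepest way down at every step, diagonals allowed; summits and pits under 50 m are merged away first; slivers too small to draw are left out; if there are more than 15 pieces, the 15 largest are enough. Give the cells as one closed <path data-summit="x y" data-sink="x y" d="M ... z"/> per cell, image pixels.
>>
<path data-summit="17 309" data-sink="358 161" d="M386 16l-369 0-1 293 37 16 38 24 51 38 71 58 27-35 25-40 22-51 25-48 12-28 20-56 7-25 2-2 6 1 21-111 3-5z"/><path data-summit="481 527" data-sink="358 161" d="M527 16l-140 1-28 144-6-1-2 2-7 25-20 56-12 28-25 48-22 51-25 40-27 35 68 54 44 29 203-1z"/><path data-summit="17 309" data-sink="17 527" d="M18 309l-2 1 0 217 99 1 27-16 32-25 27-28 11-14-70-58-51-38-38-24z"/><path data-summit="481 527" data-sink="17 527" d="M213 445l-12 14-36 36-23 17-26 15 208 0-43-28z"/>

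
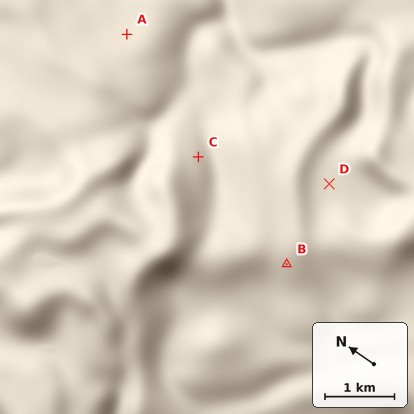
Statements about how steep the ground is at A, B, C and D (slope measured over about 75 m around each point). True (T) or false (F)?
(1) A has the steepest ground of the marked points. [F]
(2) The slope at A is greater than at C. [F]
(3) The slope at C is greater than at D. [T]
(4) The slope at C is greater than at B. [T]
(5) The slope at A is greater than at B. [F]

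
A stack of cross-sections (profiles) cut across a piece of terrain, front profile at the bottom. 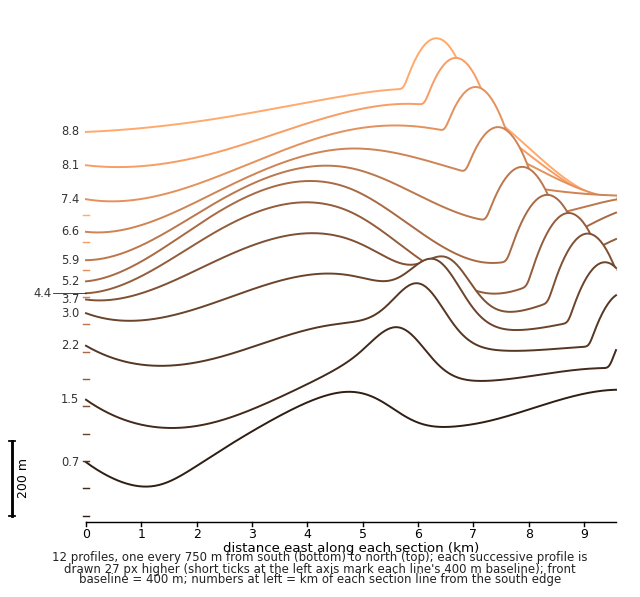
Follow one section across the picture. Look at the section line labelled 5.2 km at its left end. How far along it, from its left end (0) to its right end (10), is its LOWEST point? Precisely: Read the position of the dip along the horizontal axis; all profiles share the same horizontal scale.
0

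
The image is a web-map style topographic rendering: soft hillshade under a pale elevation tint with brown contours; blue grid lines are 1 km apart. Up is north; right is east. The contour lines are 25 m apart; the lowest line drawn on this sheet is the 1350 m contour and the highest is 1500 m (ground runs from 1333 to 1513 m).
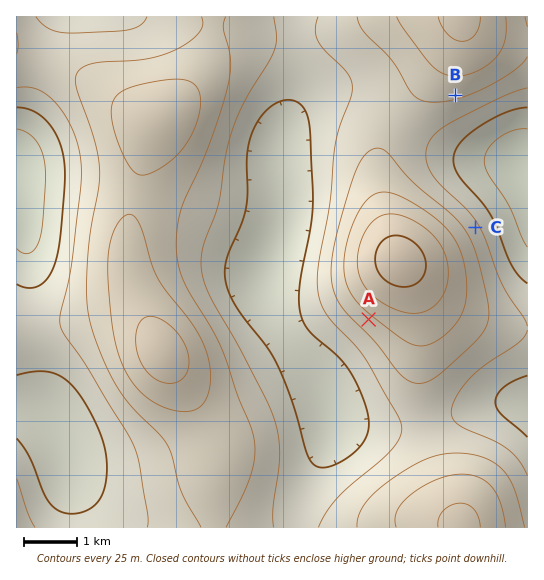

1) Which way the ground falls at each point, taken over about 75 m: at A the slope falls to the SW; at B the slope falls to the S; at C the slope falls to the NE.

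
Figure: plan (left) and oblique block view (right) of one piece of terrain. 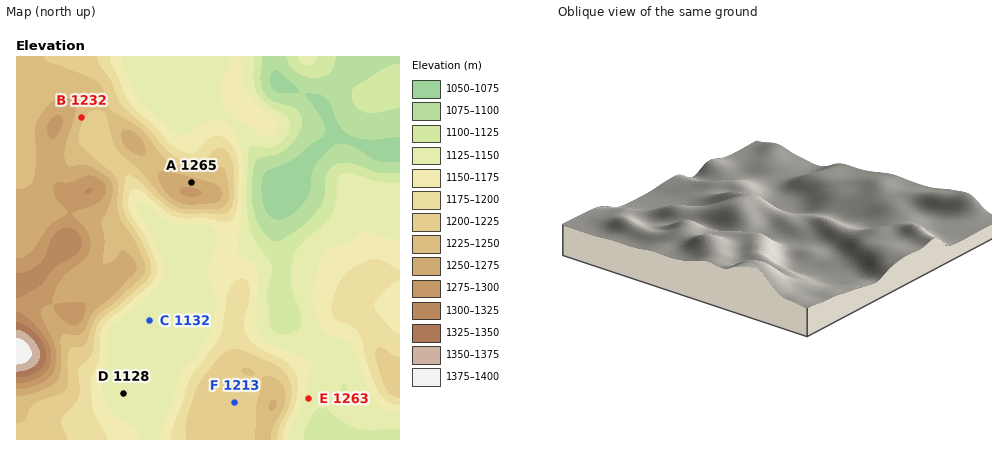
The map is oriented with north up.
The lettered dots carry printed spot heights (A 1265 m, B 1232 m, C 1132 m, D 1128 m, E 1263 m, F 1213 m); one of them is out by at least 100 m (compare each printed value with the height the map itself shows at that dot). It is E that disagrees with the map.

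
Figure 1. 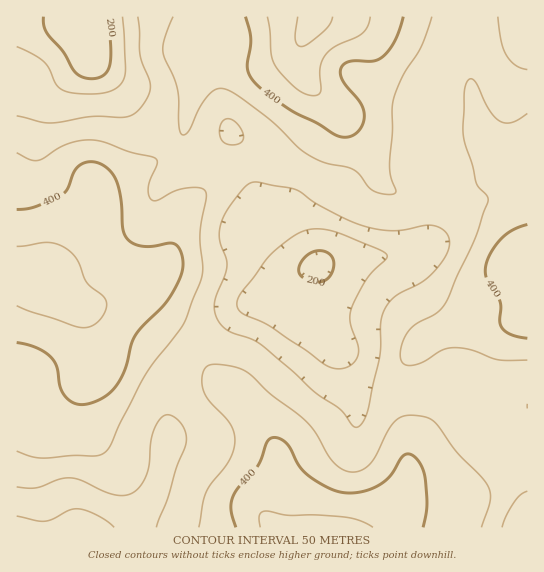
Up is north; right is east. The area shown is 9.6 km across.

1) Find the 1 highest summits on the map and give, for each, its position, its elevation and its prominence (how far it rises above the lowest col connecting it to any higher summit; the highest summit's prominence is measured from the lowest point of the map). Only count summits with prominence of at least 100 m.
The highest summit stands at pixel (46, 279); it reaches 481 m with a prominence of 134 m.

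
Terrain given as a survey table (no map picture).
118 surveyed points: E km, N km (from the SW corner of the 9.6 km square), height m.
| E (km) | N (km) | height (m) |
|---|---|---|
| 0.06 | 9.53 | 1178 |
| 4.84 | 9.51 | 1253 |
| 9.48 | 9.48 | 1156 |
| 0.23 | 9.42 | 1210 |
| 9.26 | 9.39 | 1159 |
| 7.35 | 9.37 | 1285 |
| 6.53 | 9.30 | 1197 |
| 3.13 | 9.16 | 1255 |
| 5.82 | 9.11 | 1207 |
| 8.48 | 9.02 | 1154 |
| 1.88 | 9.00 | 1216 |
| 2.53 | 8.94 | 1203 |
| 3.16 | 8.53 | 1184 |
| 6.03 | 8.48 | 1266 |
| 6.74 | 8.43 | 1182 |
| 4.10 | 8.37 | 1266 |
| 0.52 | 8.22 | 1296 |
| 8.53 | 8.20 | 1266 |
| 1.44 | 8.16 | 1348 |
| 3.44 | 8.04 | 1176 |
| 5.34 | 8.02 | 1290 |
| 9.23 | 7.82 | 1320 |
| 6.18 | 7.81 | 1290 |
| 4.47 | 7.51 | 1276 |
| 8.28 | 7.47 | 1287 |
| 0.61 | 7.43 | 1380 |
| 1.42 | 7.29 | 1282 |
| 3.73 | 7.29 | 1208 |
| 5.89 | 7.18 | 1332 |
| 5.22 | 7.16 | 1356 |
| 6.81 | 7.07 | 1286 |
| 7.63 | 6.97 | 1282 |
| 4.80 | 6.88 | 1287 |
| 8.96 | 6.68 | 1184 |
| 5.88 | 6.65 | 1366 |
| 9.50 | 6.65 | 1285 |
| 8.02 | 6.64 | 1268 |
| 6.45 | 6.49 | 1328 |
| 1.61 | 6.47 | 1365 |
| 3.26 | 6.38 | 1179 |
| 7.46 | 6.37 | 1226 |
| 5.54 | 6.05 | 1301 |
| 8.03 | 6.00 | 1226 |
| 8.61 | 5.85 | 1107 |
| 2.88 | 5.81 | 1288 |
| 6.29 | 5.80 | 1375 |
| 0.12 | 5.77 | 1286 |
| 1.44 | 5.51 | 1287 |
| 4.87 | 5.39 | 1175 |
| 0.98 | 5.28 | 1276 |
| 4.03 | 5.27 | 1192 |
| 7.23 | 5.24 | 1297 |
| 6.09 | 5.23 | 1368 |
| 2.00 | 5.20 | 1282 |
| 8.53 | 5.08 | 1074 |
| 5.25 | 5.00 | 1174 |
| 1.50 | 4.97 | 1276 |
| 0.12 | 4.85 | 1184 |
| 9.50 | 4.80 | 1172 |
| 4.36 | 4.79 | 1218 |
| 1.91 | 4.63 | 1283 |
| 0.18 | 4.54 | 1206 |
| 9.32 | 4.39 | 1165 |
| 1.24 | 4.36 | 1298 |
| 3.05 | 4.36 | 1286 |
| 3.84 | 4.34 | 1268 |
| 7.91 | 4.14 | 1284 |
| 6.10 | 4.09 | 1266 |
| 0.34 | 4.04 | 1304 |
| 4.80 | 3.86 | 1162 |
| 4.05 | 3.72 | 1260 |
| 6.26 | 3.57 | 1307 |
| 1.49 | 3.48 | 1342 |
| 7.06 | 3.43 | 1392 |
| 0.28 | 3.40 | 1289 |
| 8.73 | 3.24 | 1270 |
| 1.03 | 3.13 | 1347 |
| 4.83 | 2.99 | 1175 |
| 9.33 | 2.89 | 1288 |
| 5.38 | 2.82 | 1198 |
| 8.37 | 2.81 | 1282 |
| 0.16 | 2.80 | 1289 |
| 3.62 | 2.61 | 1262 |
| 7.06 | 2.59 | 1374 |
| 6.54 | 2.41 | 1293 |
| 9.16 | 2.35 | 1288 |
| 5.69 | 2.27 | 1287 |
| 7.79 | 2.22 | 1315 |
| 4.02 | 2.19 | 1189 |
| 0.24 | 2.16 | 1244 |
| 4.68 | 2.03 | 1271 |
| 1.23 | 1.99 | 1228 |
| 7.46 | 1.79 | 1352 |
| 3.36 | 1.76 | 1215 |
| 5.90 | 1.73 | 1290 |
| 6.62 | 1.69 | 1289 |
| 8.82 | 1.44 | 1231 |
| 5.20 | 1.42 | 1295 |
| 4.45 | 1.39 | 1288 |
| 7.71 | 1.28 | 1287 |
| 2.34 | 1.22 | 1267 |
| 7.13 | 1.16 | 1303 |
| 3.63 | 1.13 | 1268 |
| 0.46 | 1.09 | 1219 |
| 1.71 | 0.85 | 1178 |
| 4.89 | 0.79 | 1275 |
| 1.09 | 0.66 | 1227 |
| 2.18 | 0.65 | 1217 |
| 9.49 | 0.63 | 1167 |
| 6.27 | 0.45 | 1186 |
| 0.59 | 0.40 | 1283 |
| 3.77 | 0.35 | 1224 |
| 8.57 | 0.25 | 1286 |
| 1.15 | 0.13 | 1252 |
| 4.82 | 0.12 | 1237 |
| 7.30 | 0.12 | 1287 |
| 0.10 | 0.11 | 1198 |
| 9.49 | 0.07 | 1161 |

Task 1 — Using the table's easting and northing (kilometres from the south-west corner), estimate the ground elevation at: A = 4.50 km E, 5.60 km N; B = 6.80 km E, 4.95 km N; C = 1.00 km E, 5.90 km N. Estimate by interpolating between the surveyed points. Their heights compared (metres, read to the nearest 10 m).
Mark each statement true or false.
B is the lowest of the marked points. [false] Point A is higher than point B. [false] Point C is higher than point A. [true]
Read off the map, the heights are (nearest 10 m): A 1180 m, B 1290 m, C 1290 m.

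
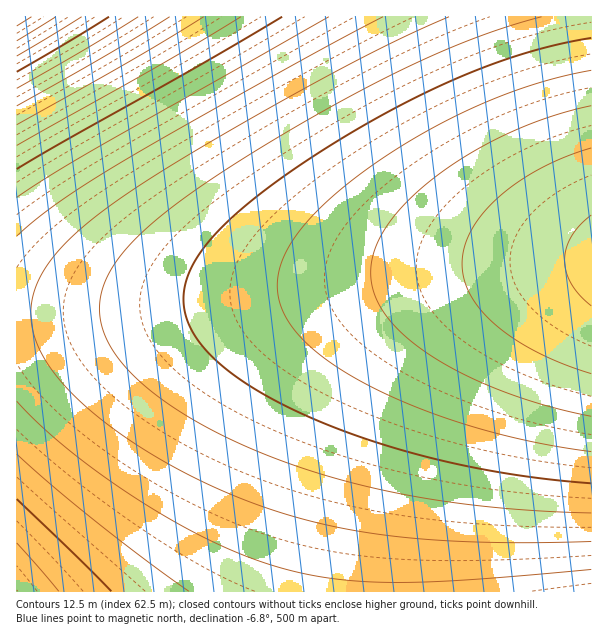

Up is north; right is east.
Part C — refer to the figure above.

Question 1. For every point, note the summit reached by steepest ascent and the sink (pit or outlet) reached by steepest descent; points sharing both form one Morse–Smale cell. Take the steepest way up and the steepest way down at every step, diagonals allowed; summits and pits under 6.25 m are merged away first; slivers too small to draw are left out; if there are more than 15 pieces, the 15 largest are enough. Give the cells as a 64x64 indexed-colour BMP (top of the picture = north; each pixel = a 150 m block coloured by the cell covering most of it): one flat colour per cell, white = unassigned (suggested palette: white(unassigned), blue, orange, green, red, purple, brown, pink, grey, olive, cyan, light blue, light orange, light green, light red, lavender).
<image width="64" height="64" href="data:image/bmp;base64,Qk12CAAAAAAAAHYAAAAoAAAAQAAAAEAAAAABAAQAAAAAAAAIAAATCwAAEwsAABAAAAAAAAAA////ALR3HwAOf/8ALKAsACgn1gC9Z5QAS1aMAMJ34wB/f38AIr28AM++FwDox64AeLv/AIrfmACWmP8A1bDFACIiIiIiIiIiIiIiIiIiIiIiIiIiIzMzMzMzMzMzMzMzIiIiIiIiIiIiIiIiIiIiIiIiIiIjMzMzMzMzMzMzMzMiIiIiIiIiIiIiIiIiIiIiIiIiIiMzMzMzMzMzMzMzMyIiIiIiIiIiIiIiIiIiIiIiIiIiIzMzMzMzMzMzMzMzIiIiIiIiIiIiIiIiIiIiIiIiIiIjMzMzMzMzMzMzMzMiIiIiIiIiIiIiIiIiIiIiIiIiIiMzMzMzMzMzMzMzMyIiIiIiIiIiIiIiIiIiIiIiIiIiIzMzMzMzMzMzMzMzIiIiIiIiIiIiIiIiIiIiIiIiIiIjMzMzMzMzMzMzMzMiIiIiIiIiIiIiIiIiIiIiIiIiIiIzMzMzMzMzMzMzMyIiIiIiIiIiIiIiIiIiIiIiIiIiIjMzMzMzMzMzMzMzIiIiIiIiIiIiIiIiIiIiIiIiIiIiMzMzMzMzMzMzMzMiIiIiIiIiIiIiIiIiIiIiIiIiIiIzMzMzMzMzMzMzMyIiIiIiIiIiIiIiIiIiIiIiIiIiIjMzMzMzMzMzMzMzIiIiIiIiIiIiIiIiIiIiIiIiIiIiIzMzMzMzMzMzMzMiIiIiIiIiIiIiIiIiIiIiIiIiIiIjMzMzMzMzMzMzMyIiIiIiIiIiIiIiIiIiIiIiIiIiIiMzMzMzMzMzMzMzIiIiIiIiIiIiIiIiIiIiIiIiIiIiIzMzMzMzMzMzMzMiIiIiIiIiIiIiIiIiIiIiIiIiIiIiMzMzMzMzMzMzMyIiIiIiIiIiIiIiIiIiIiIiIiIiIiIzMzMzMzMzMzMzIiIiIiIiIiIiIiIiIiIiIiIiIiIiIjMzMzMzMzMzMzMiIiIiIiIiIiIiIiIiIiIiIiIiIiIiIzMzMzMzMzMzMyIiIiIiIiIiIiIiIiIiIiIiIiIiIiIjMzMzMzMzMzMzIiIiIiIiIiIiIiIiIiIiIiIiIiIiIiIzMzMzMzMzMzMiIiIiIiIiIiIiIiIiIiIiIiIiIiIiIjMzMzMzMzMzMyIiIiIiIiIiIiIiIiIiIiIiIiIiIiIiIzMzMzMzMzMzIiIiIiIiIiIiIiIiIiIiIiIiIiIiIiIjMzMzMzMzMzMiIiIiIiIiIiIiIiIiIiIiIiIiIiIiIiIzMzMzMzMzMyIiIiIiIiIiIiIiIiIiIiIiIiIiIiIiIiMzMzMzMzMzIiIiIiIiIiIiIiIiIiIiIiIiIiIiIiIiIzMzMzMzMzMiIiIiIiIiIiIiIiIiIiIiIiIiIiIiIiIiMzMzMzMzMyIiIiIiIiIiIiIiIiIiIiIiIiIiIiIiIiIjMzMzMzMzEREREREREREiIiIiIiIiIiIiIiIiIiIiIiIzMzMzMzMREREREREREREREREiIiIiIiIiIiIiIiIiIiIzMzMzMxEREREREREREREREREREREiIiIiIiIiIiIiIiMzMzMzERERERERERERERERERERERERERIiIiIiIiIiIiMzMzMRERERERERERERERERERERERERERERERIiIiIiIiIzMxEREREREREREREREREREREREREREREREREREREREiIiERERERERERERERERERERERERERERERERERERERERERERERERERERERERERERERERERERERERERERERERERERERERERERERERERERERERERERERERERERERERERERERERERERERERERERERERERERERERERERERERERERERERERERERERERERERERERERERERERERERERERERERERERERERERERERERERERERERERERERERERERERERERERERERERERERERERERERERERERERERERERERERERERERERERERERERERERERERERERERERERERERERERERERERERERERERERERERERERERERERERERERERERERERERERERERERERERERERERERERERERERERERERERERERERERERERERERERERERERERERERERERERERERERERERERERERERERERERERERERERERERERERERERERERERERERERERERERERERERERERERERERERERERERERERERERERERERERERERERERERERERERERERERERERERERERERERERERERERERERERERERERERERERERERERERERERERERERERERERERERERERERERERERERERERERERERERERERERERERERERERERERERERERERERERERERERERERERERERERERERERERERERERERERERERERERERERERERERERERERERERERERERERERERERERERERERERERERERERERERERERERERERERERERERERERERERERERERERERERERERERERERERERERERERERERERERERERERERERERERERERERERERERERERERERERERERERERERERERERERERERERERERERERERERERERERERERERERERERERERERERERERERERERERERERERERERERERERERERERERERERERERERERERERERERERERERERERERERERERERERERERERERERERERERERERERERERERERERERERERERERERERERERERERERERERERERERERERERERERERERERERERERERERERERERERERERERERERERER"/>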